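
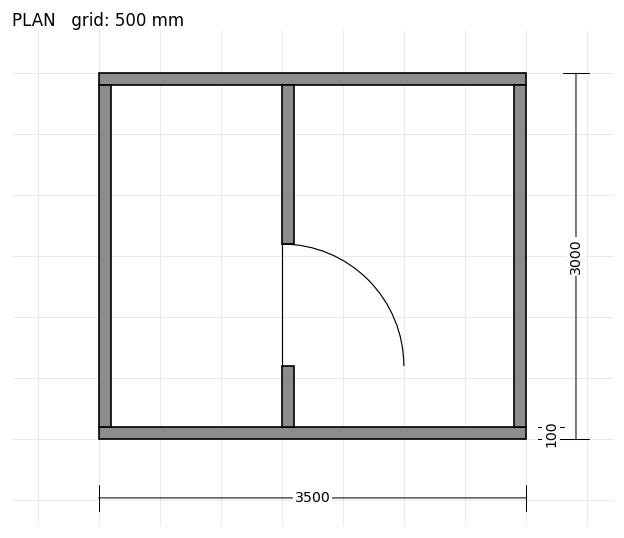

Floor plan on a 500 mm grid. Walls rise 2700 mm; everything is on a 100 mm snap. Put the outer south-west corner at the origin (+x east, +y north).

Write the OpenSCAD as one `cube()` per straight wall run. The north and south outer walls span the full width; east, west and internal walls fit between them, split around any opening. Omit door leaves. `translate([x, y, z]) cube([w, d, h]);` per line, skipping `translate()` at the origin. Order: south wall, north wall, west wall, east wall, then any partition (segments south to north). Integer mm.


cube([3500, 100, 2700]);
translate([0, 2900, 0]) cube([3500, 100, 2700]);
translate([0, 100, 0]) cube([100, 2800, 2700]);
translate([3400, 100, 0]) cube([100, 2800, 2700]);
translate([1500, 100, 0]) cube([100, 500, 2700]);
translate([1500, 1600, 0]) cube([100, 1300, 2700]);


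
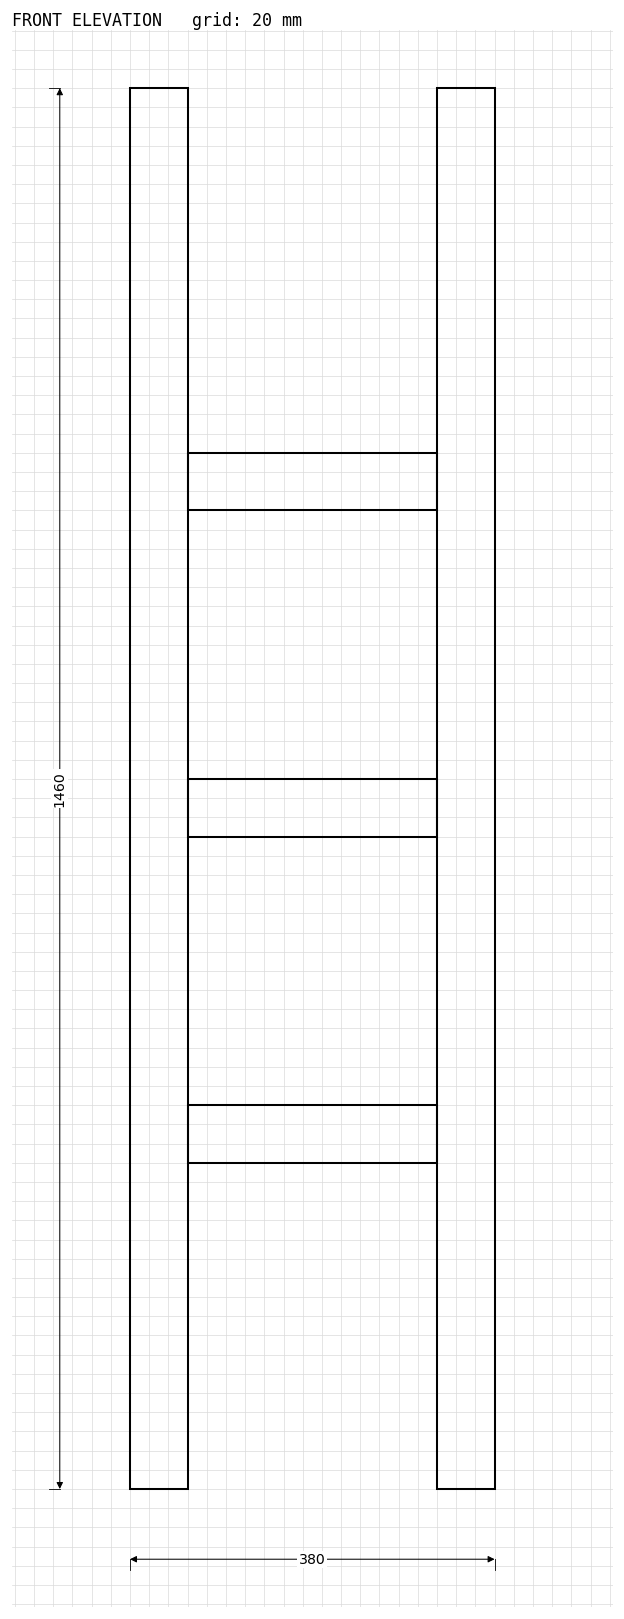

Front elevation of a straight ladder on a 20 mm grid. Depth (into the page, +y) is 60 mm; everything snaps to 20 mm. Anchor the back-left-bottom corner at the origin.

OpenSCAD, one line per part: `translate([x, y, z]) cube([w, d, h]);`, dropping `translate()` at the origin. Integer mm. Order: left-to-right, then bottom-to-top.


cube([60, 60, 1460]);
translate([60, 0, 340]) cube([260, 60, 60]);
translate([60, 0, 680]) cube([260, 60, 60]);
translate([60, 0, 1020]) cube([260, 60, 60]);
translate([320, 0, 0]) cube([60, 60, 1460]);


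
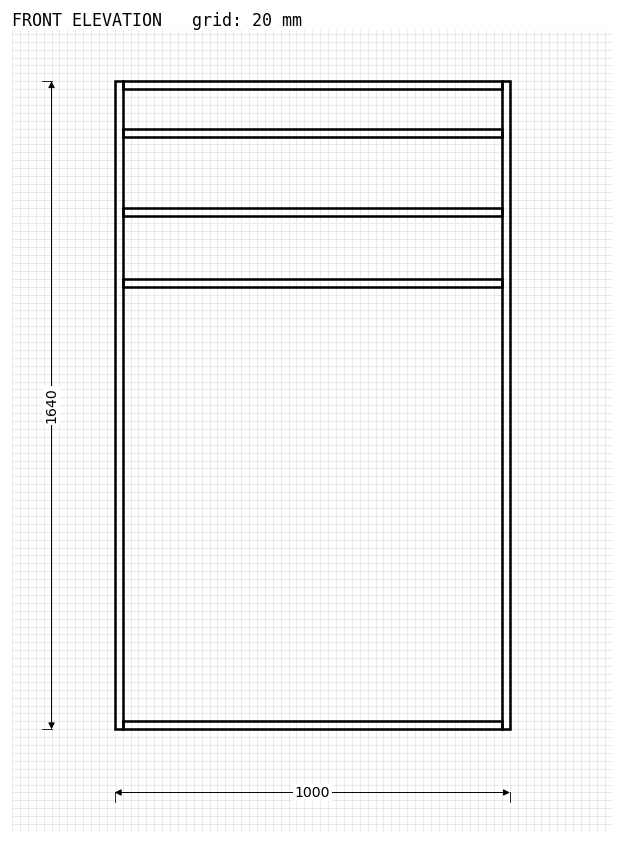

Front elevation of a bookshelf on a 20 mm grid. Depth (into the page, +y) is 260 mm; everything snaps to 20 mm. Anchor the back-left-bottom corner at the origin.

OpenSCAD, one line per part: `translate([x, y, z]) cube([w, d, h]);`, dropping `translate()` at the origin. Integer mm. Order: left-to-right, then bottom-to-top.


cube([20, 260, 1640]);
translate([20, 0, 0]) cube([960, 260, 20]);
translate([20, 0, 1120]) cube([960, 260, 20]);
translate([20, 0, 1300]) cube([960, 260, 20]);
translate([20, 0, 1500]) cube([960, 260, 20]);
translate([20, 0, 1620]) cube([960, 260, 20]);
translate([980, 0, 0]) cube([20, 260, 1640]);


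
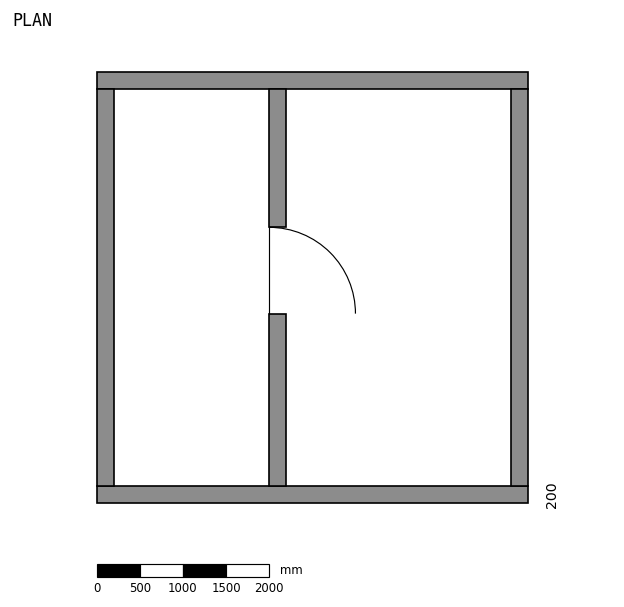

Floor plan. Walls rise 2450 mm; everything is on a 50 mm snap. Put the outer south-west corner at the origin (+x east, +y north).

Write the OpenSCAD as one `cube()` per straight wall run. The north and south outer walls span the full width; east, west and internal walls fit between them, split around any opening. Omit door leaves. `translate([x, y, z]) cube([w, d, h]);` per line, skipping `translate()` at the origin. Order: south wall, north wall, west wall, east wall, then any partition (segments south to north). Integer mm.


cube([5000, 200, 2450]);
translate([0, 4800, 0]) cube([5000, 200, 2450]);
translate([0, 200, 0]) cube([200, 4600, 2450]);
translate([4800, 200, 0]) cube([200, 4600, 2450]);
translate([2000, 200, 0]) cube([200, 2000, 2450]);
translate([2000, 3200, 0]) cube([200, 1600, 2450]);


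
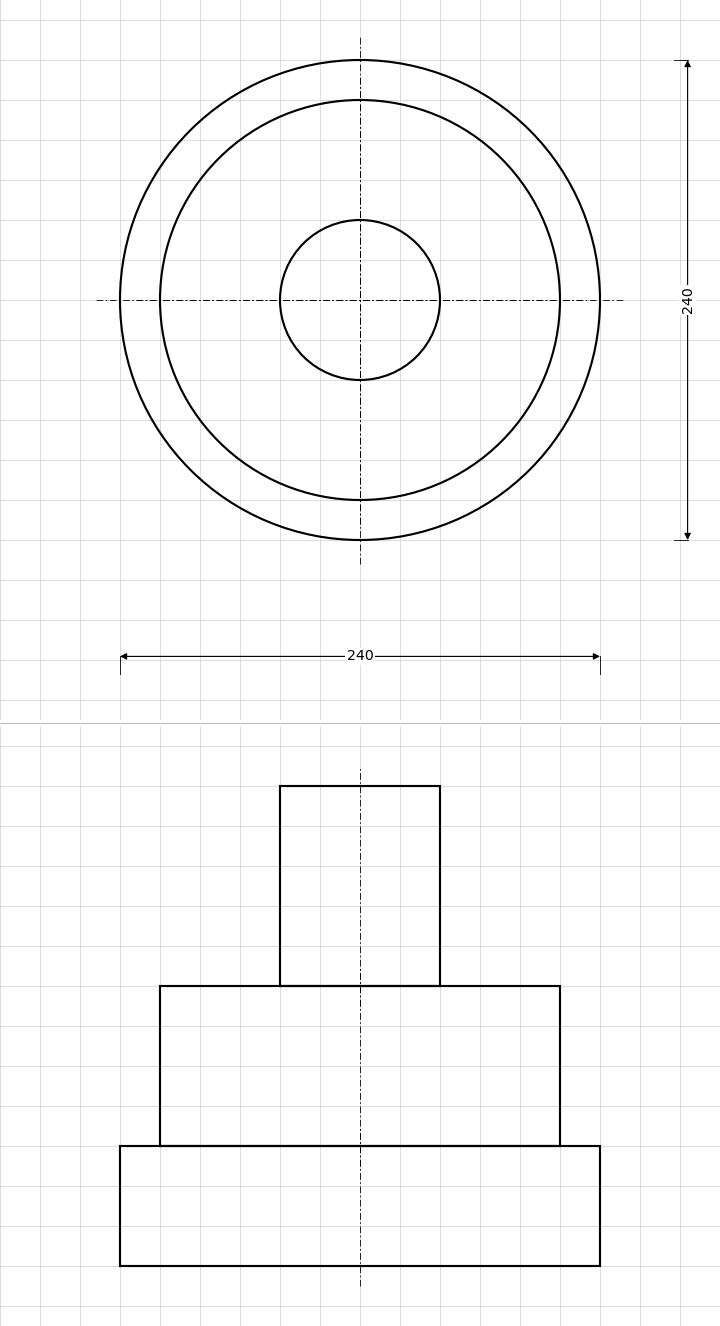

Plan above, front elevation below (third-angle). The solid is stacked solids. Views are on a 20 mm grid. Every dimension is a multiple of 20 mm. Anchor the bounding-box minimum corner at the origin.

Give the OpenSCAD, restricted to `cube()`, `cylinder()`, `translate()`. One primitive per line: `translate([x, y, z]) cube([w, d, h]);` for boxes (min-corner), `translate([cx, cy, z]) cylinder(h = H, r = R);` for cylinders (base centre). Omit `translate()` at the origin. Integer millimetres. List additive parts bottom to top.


translate([120, 120, 0]) cylinder(h = 60, r = 120);
translate([120, 120, 60]) cylinder(h = 80, r = 100);
translate([120, 120, 140]) cylinder(h = 100, r = 40);


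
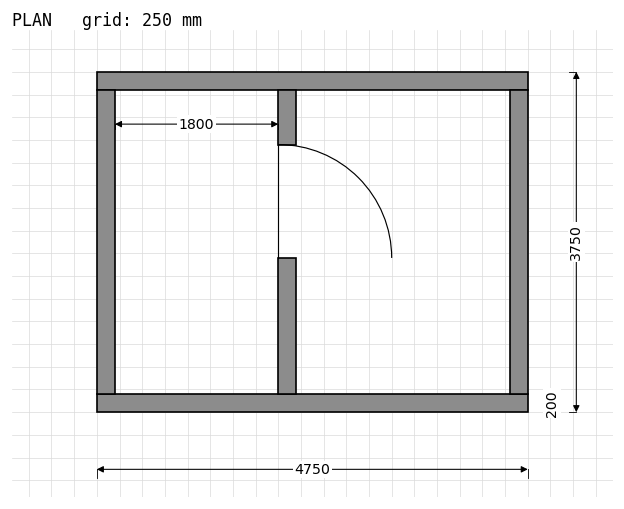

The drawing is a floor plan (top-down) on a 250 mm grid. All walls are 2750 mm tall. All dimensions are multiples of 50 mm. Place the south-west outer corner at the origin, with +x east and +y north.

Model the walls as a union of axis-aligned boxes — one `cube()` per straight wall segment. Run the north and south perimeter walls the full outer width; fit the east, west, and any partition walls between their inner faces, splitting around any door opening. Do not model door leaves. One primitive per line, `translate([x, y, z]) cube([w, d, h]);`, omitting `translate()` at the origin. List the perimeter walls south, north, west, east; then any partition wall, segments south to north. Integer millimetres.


cube([4750, 200, 2750]);
translate([0, 3550, 0]) cube([4750, 200, 2750]);
translate([0, 200, 0]) cube([200, 3350, 2750]);
translate([4550, 200, 0]) cube([200, 3350, 2750]);
translate([2000, 200, 0]) cube([200, 1500, 2750]);
translate([2000, 2950, 0]) cube([200, 600, 2750]);


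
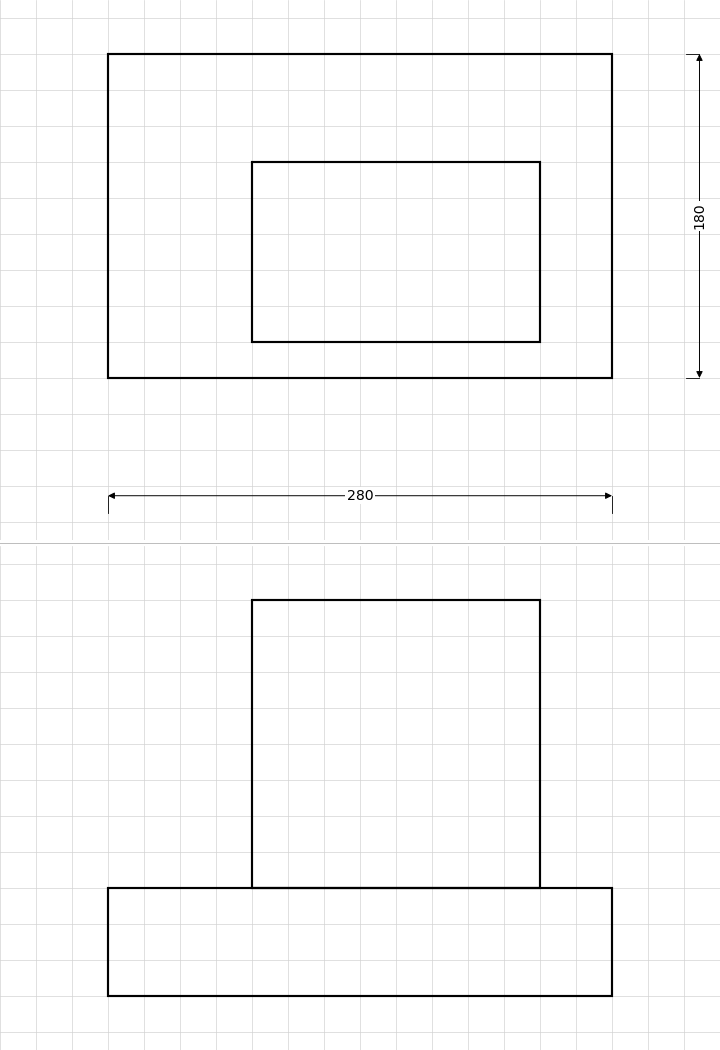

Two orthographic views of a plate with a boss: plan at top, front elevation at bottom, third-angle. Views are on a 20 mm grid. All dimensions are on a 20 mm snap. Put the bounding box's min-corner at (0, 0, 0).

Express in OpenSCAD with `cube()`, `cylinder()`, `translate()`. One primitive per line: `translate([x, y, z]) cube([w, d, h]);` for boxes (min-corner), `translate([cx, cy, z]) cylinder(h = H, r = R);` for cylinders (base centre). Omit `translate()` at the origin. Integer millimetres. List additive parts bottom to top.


cube([280, 180, 60]);
translate([80, 20, 60]) cube([160, 100, 160]);


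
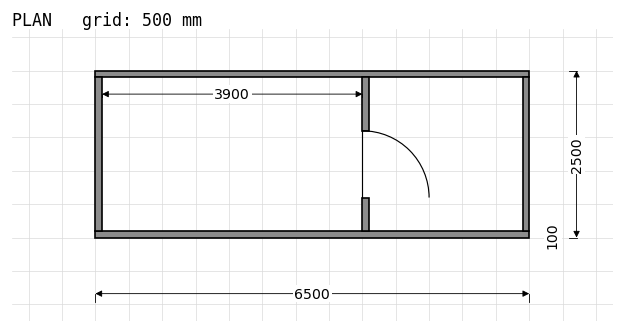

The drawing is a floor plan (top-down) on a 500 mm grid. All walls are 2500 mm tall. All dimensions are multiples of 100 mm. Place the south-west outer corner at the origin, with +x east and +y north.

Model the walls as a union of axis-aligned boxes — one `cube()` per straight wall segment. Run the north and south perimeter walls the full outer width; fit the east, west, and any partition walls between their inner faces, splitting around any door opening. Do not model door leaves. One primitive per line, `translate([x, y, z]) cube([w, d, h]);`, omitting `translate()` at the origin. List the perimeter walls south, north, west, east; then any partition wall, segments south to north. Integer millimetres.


cube([6500, 100, 2500]);
translate([0, 2400, 0]) cube([6500, 100, 2500]);
translate([0, 100, 0]) cube([100, 2300, 2500]);
translate([6400, 100, 0]) cube([100, 2300, 2500]);
translate([4000, 100, 0]) cube([100, 500, 2500]);
translate([4000, 1600, 0]) cube([100, 800, 2500]);


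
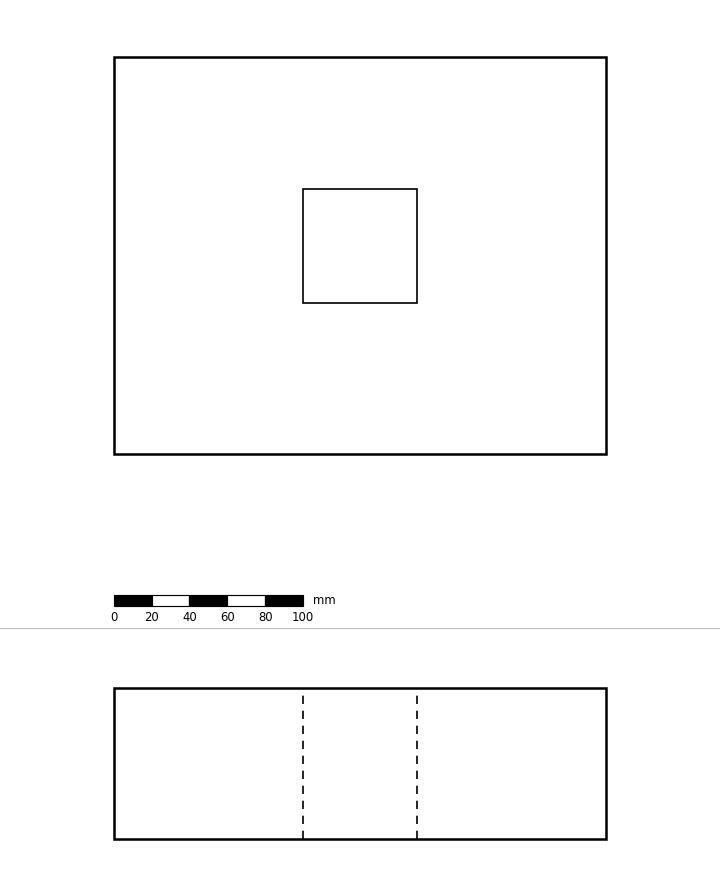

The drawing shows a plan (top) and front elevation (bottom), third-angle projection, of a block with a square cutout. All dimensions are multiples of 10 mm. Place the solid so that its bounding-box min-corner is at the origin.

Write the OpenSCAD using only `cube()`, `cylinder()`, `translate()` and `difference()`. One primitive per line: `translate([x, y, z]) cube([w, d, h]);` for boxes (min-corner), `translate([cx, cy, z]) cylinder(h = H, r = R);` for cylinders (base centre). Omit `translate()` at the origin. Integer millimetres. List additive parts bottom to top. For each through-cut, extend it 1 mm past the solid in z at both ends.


difference() {
  cube([260, 210, 80]);
  translate([100, 80, -1]) cube([60, 60, 82]);
}


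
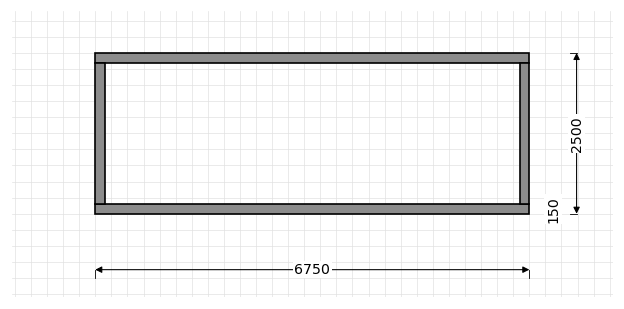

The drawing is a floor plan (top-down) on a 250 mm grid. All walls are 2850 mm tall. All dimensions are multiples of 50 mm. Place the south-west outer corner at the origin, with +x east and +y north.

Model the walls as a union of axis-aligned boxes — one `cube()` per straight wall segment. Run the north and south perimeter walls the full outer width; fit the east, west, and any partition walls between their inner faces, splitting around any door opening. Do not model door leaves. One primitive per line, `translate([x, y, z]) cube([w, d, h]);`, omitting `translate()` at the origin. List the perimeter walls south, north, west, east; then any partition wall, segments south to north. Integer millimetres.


cube([6750, 150, 2850]);
translate([0, 2350, 0]) cube([6750, 150, 2850]);
translate([0, 150, 0]) cube([150, 2200, 2850]);
translate([6600, 150, 0]) cube([150, 2200, 2850]);


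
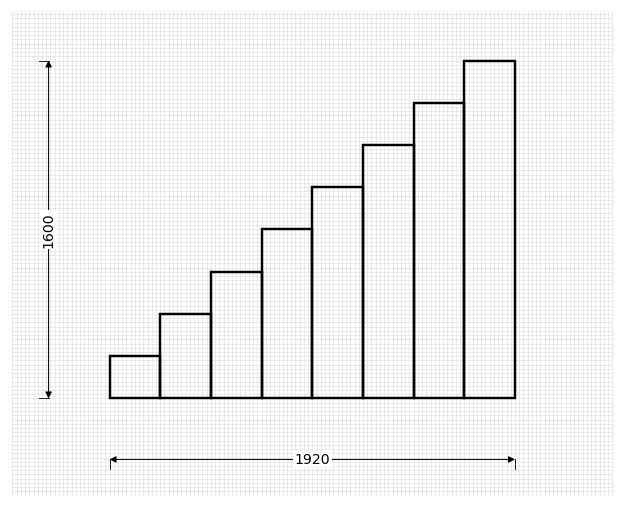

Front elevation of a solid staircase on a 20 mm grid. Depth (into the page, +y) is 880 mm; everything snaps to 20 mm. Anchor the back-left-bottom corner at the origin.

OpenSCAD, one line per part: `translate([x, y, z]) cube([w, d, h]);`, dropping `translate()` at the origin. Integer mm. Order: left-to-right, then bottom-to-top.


cube([240, 880, 200]);
translate([240, 0, 0]) cube([240, 880, 400]);
translate([480, 0, 0]) cube([240, 880, 600]);
translate([720, 0, 0]) cube([240, 880, 800]);
translate([960, 0, 0]) cube([240, 880, 1000]);
translate([1200, 0, 0]) cube([240, 880, 1200]);
translate([1440, 0, 0]) cube([240, 880, 1400]);
translate([1680, 0, 0]) cube([240, 880, 1600]);


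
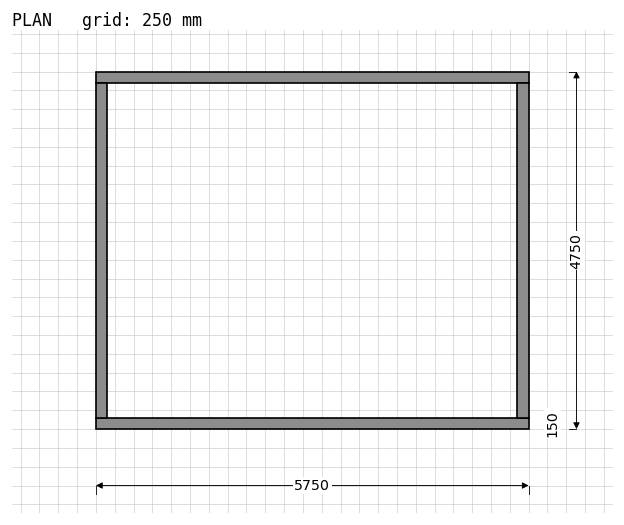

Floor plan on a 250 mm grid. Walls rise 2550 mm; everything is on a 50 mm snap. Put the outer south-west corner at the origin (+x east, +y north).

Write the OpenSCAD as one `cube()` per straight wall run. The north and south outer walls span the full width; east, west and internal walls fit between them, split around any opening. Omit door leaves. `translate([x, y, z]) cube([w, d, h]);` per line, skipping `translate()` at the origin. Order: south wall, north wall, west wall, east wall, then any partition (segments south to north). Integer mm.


cube([5750, 150, 2550]);
translate([0, 4600, 0]) cube([5750, 150, 2550]);
translate([0, 150, 0]) cube([150, 4450, 2550]);
translate([5600, 150, 0]) cube([150, 4450, 2550]);


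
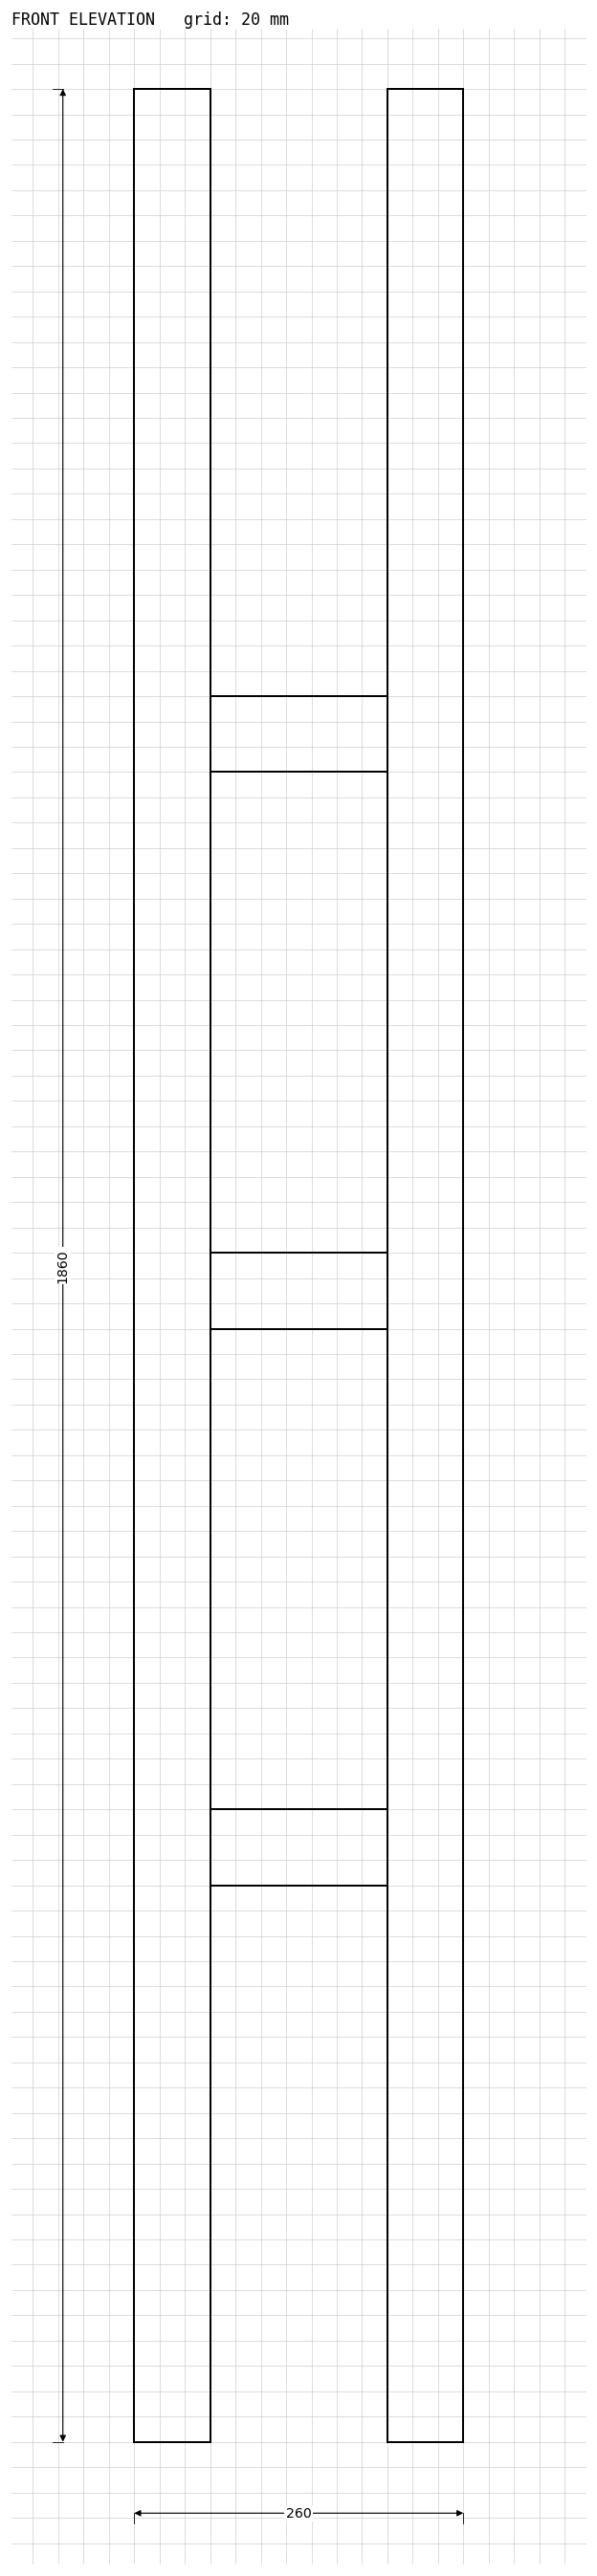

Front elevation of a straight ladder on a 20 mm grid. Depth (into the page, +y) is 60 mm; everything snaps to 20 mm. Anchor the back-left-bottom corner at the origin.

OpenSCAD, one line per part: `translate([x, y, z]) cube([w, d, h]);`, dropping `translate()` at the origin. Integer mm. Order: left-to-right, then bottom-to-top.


cube([60, 60, 1860]);
translate([60, 0, 440]) cube([140, 60, 60]);
translate([60, 0, 880]) cube([140, 60, 60]);
translate([60, 0, 1320]) cube([140, 60, 60]);
translate([200, 0, 0]) cube([60, 60, 1860]);


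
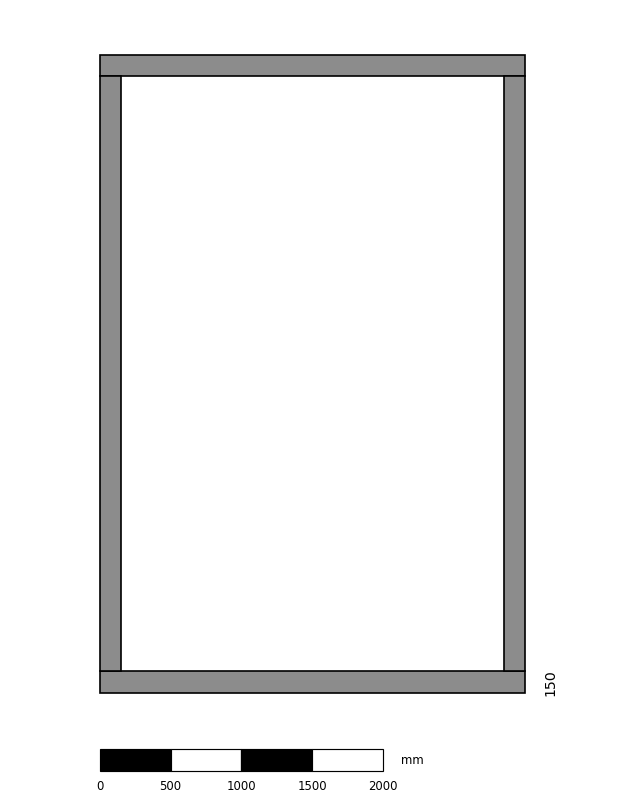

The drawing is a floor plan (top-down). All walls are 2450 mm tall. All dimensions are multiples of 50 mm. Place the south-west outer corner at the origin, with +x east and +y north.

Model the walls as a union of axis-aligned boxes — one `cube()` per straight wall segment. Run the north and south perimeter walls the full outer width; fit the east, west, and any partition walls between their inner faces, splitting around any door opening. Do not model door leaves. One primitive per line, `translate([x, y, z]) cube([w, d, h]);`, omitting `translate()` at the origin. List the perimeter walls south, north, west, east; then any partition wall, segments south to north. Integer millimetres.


cube([3000, 150, 2450]);
translate([0, 4350, 0]) cube([3000, 150, 2450]);
translate([0, 150, 0]) cube([150, 4200, 2450]);
translate([2850, 150, 0]) cube([150, 4200, 2450]);


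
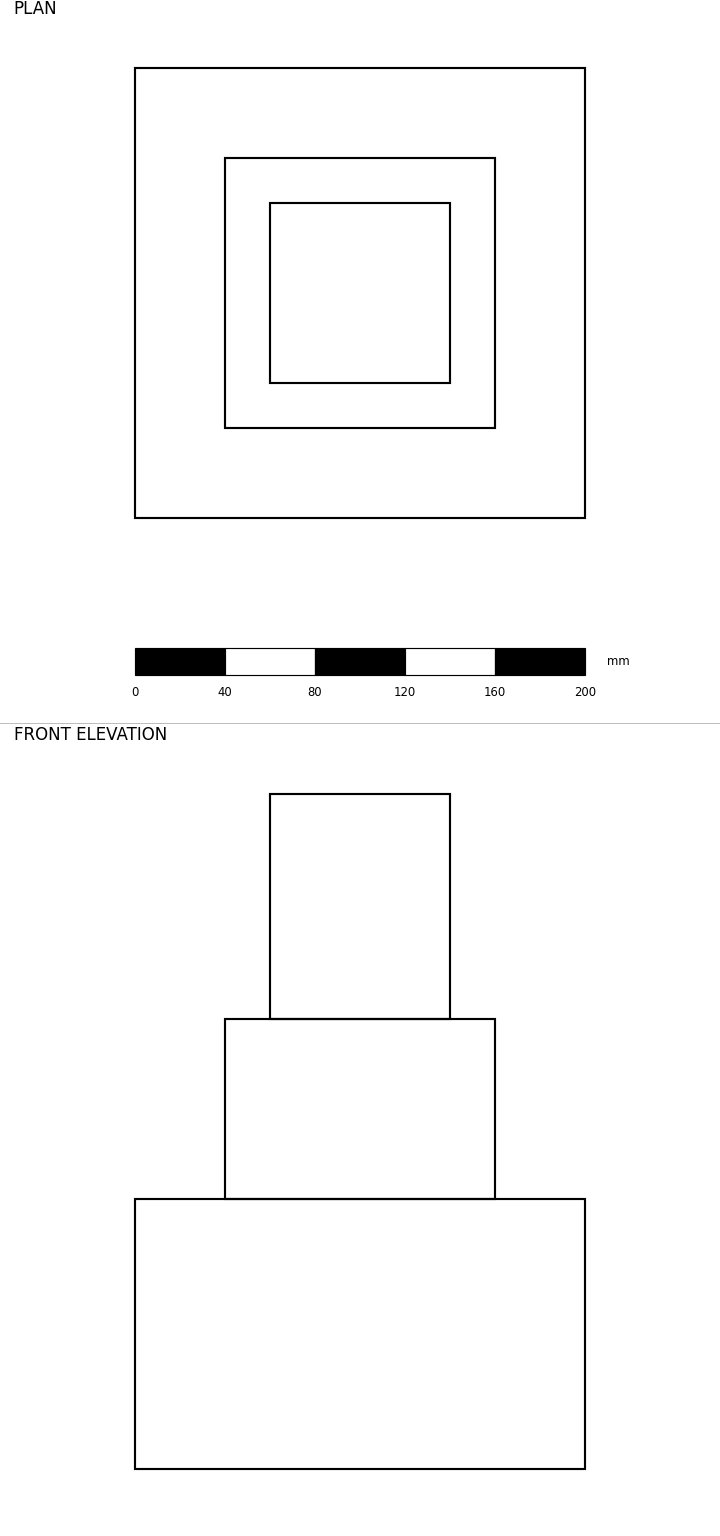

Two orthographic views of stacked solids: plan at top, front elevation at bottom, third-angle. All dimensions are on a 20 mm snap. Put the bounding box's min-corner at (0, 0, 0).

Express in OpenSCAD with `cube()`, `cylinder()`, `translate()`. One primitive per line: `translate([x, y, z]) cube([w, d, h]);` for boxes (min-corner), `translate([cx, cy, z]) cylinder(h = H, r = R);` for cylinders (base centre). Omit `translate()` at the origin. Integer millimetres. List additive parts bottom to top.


cube([200, 200, 120]);
translate([40, 40, 120]) cube([120, 120, 80]);
translate([60, 60, 200]) cube([80, 80, 100]);


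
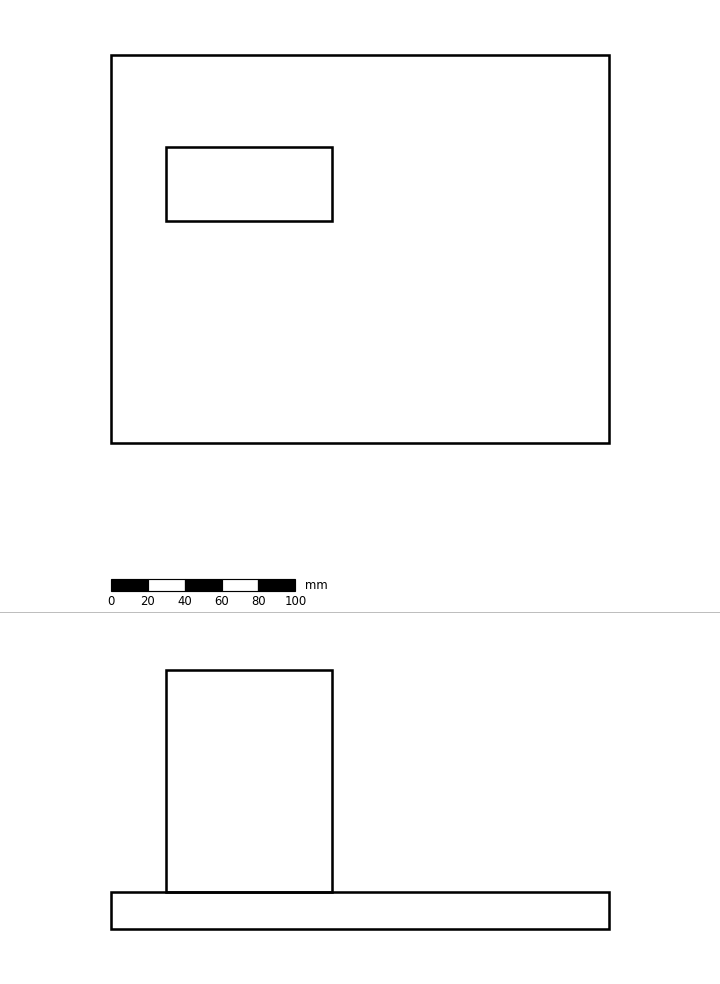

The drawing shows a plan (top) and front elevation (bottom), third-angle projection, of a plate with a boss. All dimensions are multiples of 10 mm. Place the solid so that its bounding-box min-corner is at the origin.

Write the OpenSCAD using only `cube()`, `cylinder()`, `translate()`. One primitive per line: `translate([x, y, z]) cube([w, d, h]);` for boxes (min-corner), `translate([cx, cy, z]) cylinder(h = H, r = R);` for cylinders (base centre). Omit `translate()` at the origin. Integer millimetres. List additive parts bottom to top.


cube([270, 210, 20]);
translate([30, 120, 20]) cube([90, 40, 120]);


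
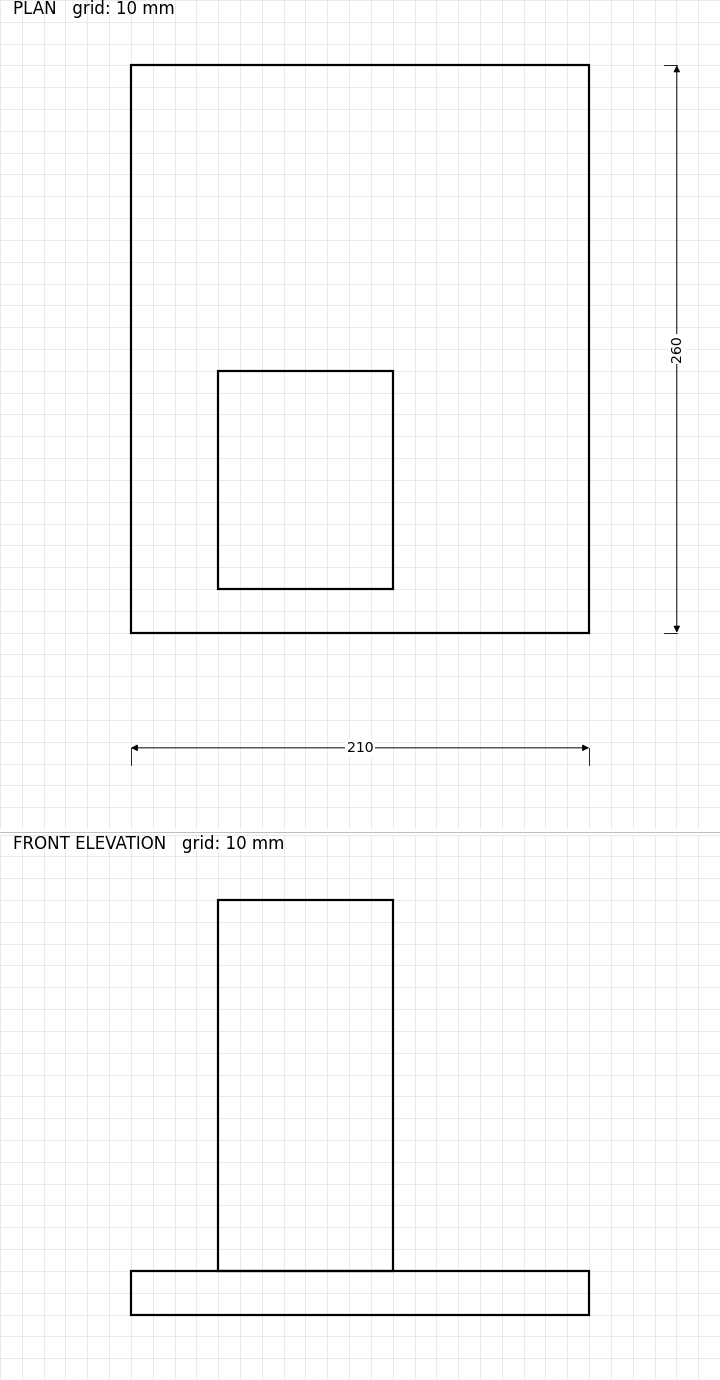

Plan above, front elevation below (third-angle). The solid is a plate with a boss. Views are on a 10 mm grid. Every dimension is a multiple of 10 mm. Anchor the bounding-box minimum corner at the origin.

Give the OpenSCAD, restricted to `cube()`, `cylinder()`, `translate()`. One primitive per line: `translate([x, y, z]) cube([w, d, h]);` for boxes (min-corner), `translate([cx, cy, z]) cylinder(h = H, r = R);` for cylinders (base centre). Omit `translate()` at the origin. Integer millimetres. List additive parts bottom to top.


cube([210, 260, 20]);
translate([40, 20, 20]) cube([80, 100, 170]);


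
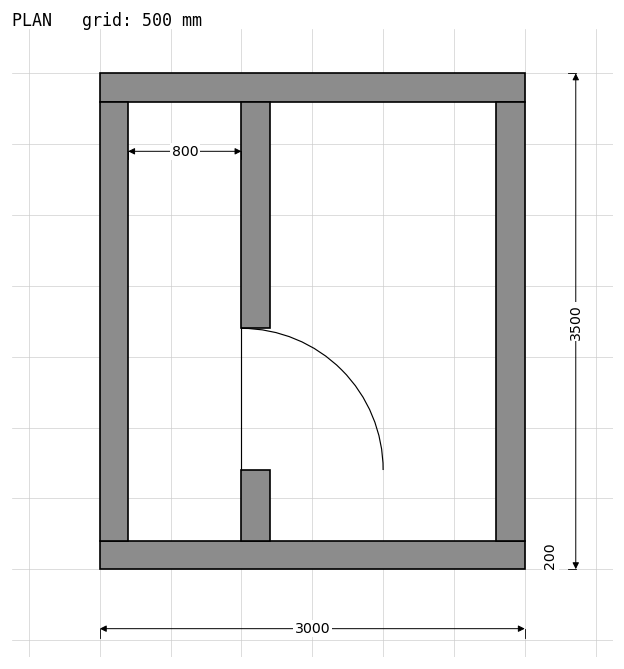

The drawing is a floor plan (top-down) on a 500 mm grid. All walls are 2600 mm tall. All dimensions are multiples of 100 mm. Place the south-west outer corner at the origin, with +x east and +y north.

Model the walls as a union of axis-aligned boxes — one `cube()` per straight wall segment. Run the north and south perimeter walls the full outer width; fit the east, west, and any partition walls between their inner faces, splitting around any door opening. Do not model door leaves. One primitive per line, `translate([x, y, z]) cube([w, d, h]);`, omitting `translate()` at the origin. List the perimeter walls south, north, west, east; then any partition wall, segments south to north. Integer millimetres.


cube([3000, 200, 2600]);
translate([0, 3300, 0]) cube([3000, 200, 2600]);
translate([0, 200, 0]) cube([200, 3100, 2600]);
translate([2800, 200, 0]) cube([200, 3100, 2600]);
translate([1000, 200, 0]) cube([200, 500, 2600]);
translate([1000, 1700, 0]) cube([200, 1600, 2600]);


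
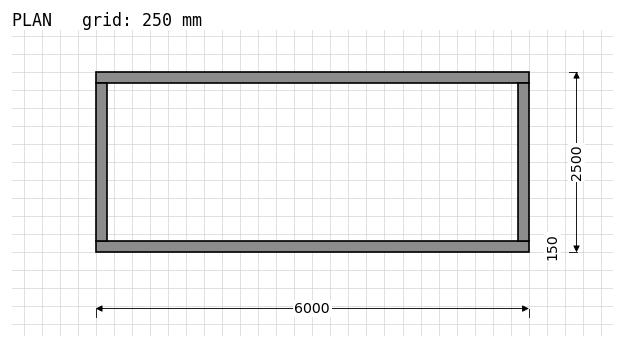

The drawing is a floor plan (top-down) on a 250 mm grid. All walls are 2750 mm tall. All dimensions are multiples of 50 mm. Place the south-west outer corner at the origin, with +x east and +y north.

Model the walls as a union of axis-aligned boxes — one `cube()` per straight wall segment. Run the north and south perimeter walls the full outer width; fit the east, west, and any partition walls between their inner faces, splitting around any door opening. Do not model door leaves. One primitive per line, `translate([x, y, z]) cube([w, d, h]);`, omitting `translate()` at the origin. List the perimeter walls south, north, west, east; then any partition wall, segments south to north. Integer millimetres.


cube([6000, 150, 2750]);
translate([0, 2350, 0]) cube([6000, 150, 2750]);
translate([0, 150, 0]) cube([150, 2200, 2750]);
translate([5850, 150, 0]) cube([150, 2200, 2750]);


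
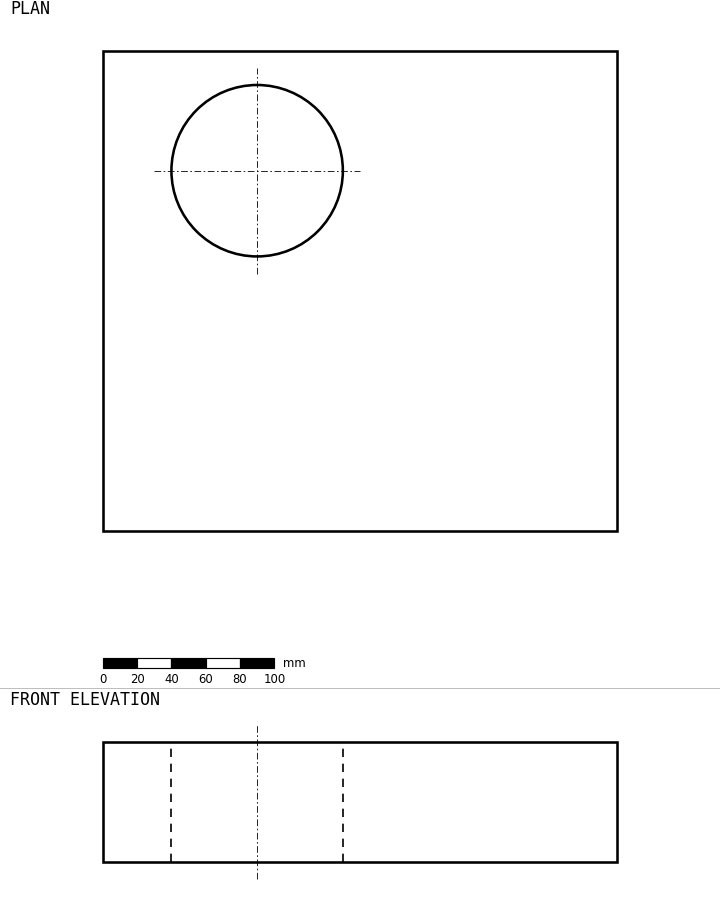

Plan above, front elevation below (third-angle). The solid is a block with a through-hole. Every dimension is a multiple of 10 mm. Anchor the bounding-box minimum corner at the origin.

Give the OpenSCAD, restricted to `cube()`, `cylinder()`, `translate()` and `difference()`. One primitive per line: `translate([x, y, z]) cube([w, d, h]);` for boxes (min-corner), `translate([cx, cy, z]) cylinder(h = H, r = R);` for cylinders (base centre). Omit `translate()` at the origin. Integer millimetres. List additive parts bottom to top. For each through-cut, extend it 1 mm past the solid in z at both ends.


difference() {
  cube([300, 280, 70]);
  translate([90, 210, -1]) cylinder(h = 72, r = 50);
}


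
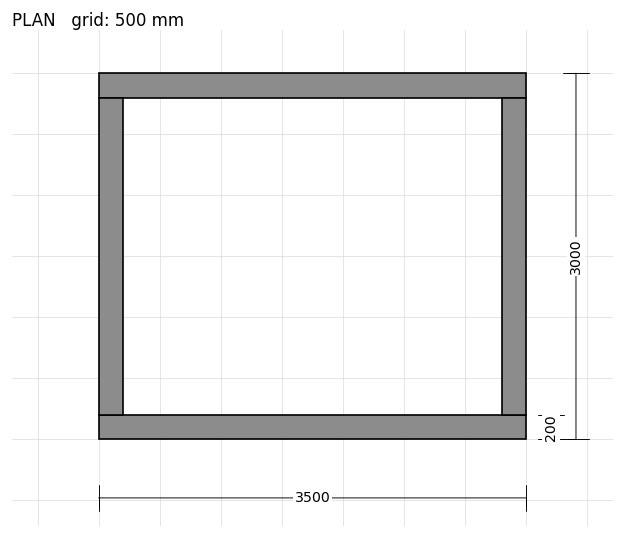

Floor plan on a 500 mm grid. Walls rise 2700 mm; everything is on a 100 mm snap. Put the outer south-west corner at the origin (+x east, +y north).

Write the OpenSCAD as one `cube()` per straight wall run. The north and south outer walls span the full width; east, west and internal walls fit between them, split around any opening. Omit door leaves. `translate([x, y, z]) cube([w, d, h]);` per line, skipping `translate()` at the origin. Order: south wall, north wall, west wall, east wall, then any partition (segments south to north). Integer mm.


cube([3500, 200, 2700]);
translate([0, 2800, 0]) cube([3500, 200, 2700]);
translate([0, 200, 0]) cube([200, 2600, 2700]);
translate([3300, 200, 0]) cube([200, 2600, 2700]);


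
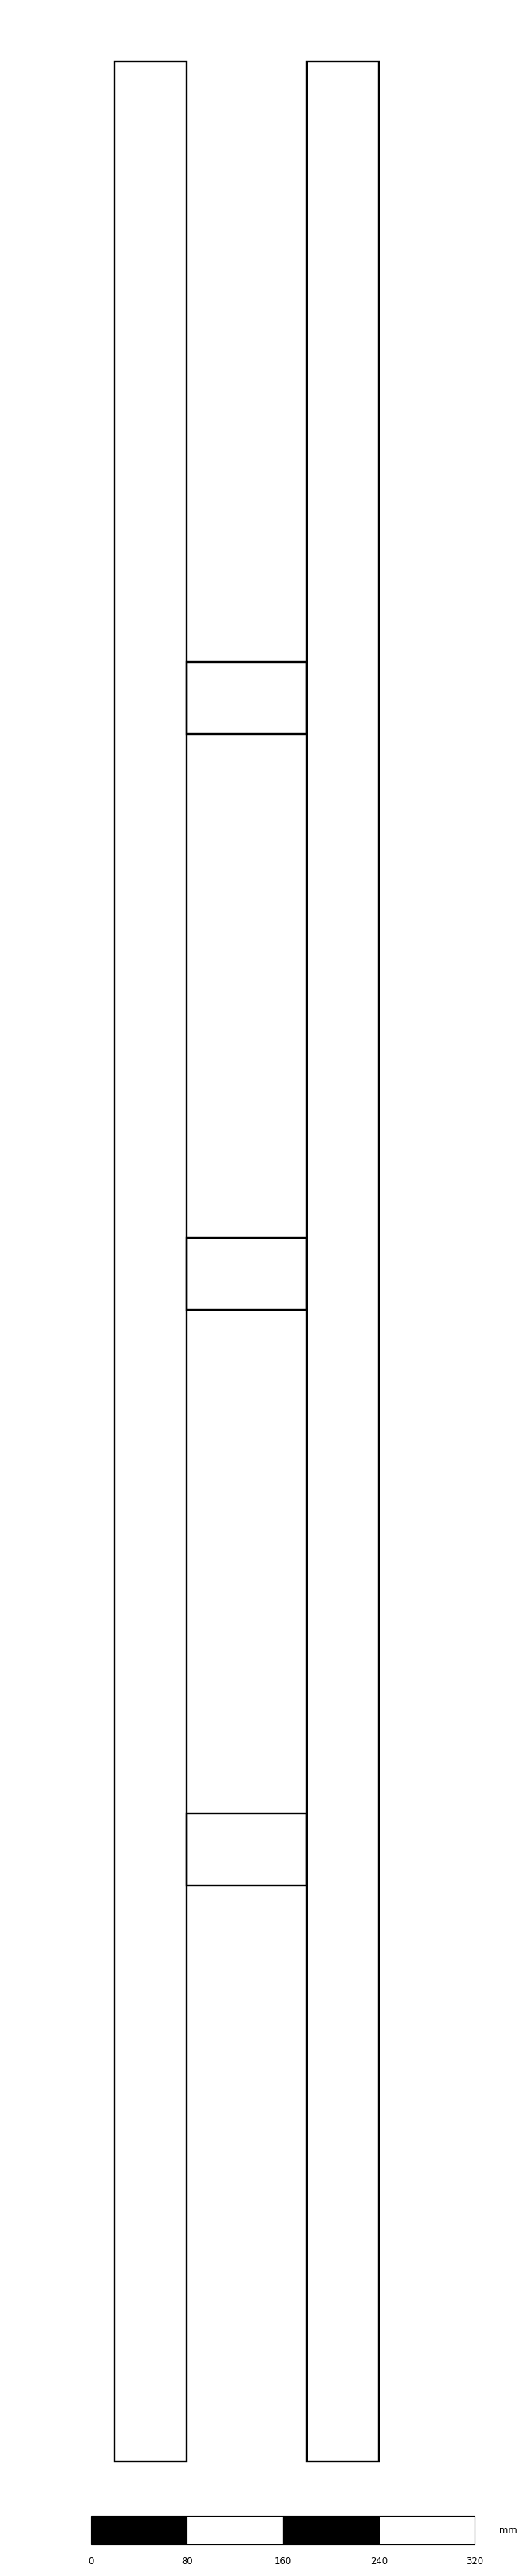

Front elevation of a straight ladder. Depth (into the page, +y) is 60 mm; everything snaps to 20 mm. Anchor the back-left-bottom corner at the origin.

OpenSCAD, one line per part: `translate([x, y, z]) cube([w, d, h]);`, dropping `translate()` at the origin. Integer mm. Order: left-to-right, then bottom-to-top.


cube([60, 60, 2000]);
translate([60, 0, 480]) cube([100, 60, 60]);
translate([60, 0, 960]) cube([100, 60, 60]);
translate([60, 0, 1440]) cube([100, 60, 60]);
translate([160, 0, 0]) cube([60, 60, 2000]);


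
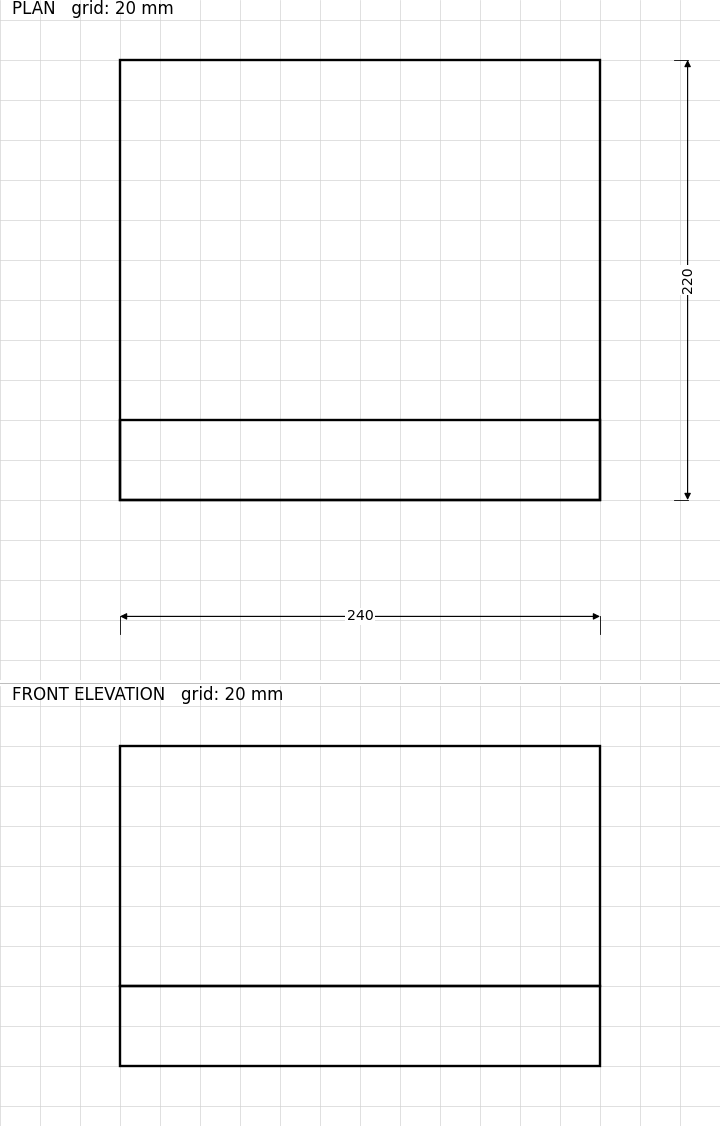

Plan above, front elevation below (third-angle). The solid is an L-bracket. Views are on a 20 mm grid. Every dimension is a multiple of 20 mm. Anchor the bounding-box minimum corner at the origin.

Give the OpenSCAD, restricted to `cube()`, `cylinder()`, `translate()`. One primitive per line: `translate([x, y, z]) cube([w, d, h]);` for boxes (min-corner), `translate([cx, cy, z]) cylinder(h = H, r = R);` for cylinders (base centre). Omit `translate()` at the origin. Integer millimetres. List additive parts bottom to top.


cube([240, 220, 40]);
translate([0, 0, 40]) cube([240, 40, 120]);


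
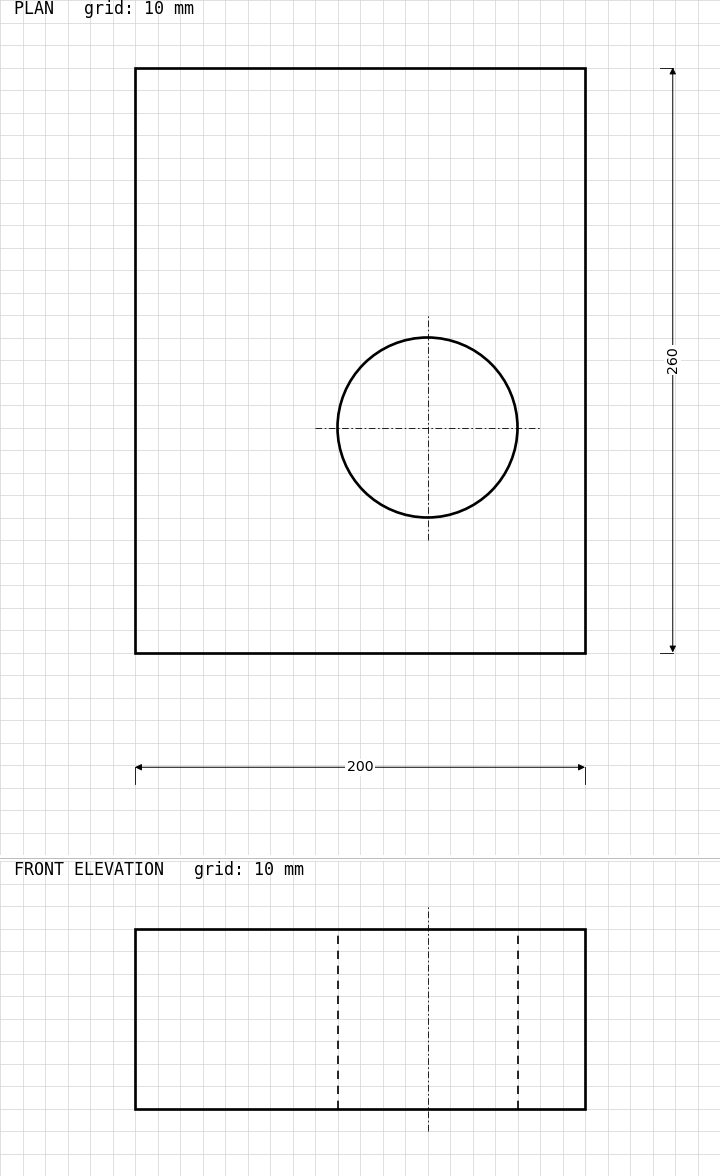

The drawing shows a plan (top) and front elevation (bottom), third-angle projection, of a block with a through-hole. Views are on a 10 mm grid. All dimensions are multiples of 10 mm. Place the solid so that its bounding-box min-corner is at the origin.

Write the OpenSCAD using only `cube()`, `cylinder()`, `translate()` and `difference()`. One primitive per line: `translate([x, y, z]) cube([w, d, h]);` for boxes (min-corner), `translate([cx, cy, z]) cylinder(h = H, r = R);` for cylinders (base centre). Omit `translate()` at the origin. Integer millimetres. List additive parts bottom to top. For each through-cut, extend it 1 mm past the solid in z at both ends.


difference() {
  cube([200, 260, 80]);
  translate([130, 100, -1]) cylinder(h = 82, r = 40);
}


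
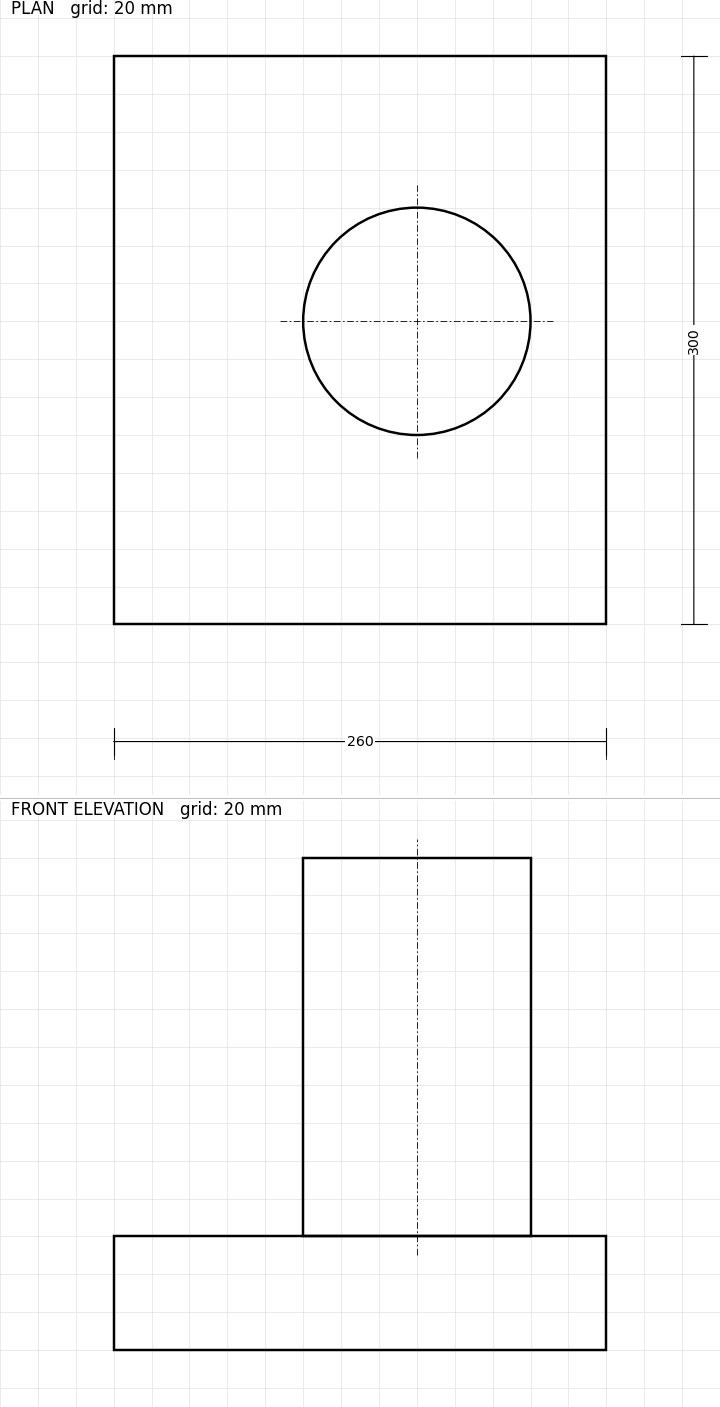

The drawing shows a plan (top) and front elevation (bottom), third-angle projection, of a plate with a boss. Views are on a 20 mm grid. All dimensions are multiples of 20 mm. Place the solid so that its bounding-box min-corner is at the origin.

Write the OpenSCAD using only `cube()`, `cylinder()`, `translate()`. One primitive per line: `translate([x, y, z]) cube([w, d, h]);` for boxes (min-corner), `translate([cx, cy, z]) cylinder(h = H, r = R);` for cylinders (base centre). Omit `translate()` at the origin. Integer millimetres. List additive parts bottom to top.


cube([260, 300, 60]);
translate([160, 160, 60]) cylinder(h = 200, r = 60);


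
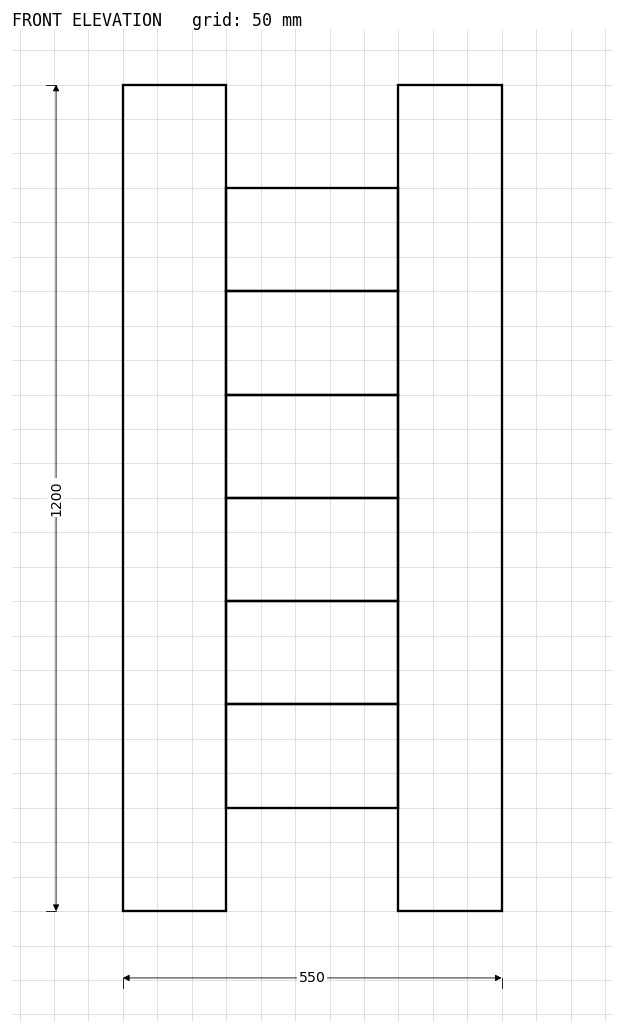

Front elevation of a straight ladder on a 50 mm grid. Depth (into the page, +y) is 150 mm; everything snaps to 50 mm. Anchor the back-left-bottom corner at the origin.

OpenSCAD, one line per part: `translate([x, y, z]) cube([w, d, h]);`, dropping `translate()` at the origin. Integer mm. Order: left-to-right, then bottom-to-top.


cube([150, 150, 1200]);
translate([150, 0, 150]) cube([250, 150, 150]);
translate([150, 0, 300]) cube([250, 150, 150]);
translate([150, 0, 450]) cube([250, 150, 150]);
translate([150, 0, 600]) cube([250, 150, 150]);
translate([150, 0, 750]) cube([250, 150, 150]);
translate([150, 0, 900]) cube([250, 150, 150]);
translate([400, 0, 0]) cube([150, 150, 1200]);


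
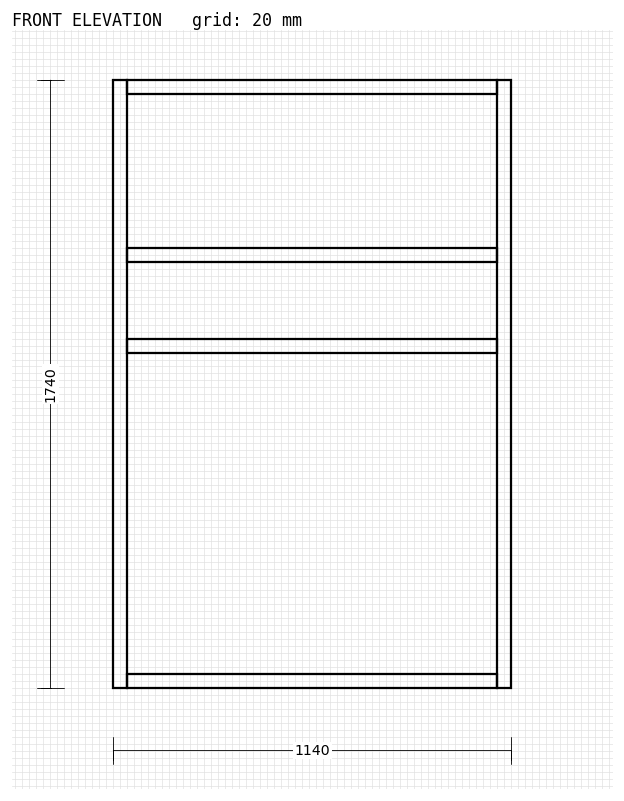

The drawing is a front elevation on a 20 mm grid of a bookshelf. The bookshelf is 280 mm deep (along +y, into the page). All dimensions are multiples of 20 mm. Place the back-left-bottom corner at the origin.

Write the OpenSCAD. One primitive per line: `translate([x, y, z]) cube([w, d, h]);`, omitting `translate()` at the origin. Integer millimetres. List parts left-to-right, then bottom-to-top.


cube([40, 280, 1740]);
translate([40, 0, 0]) cube([1060, 280, 40]);
translate([40, 0, 960]) cube([1060, 280, 40]);
translate([40, 0, 1220]) cube([1060, 280, 40]);
translate([40, 0, 1700]) cube([1060, 280, 40]);
translate([1100, 0, 0]) cube([40, 280, 1740]);


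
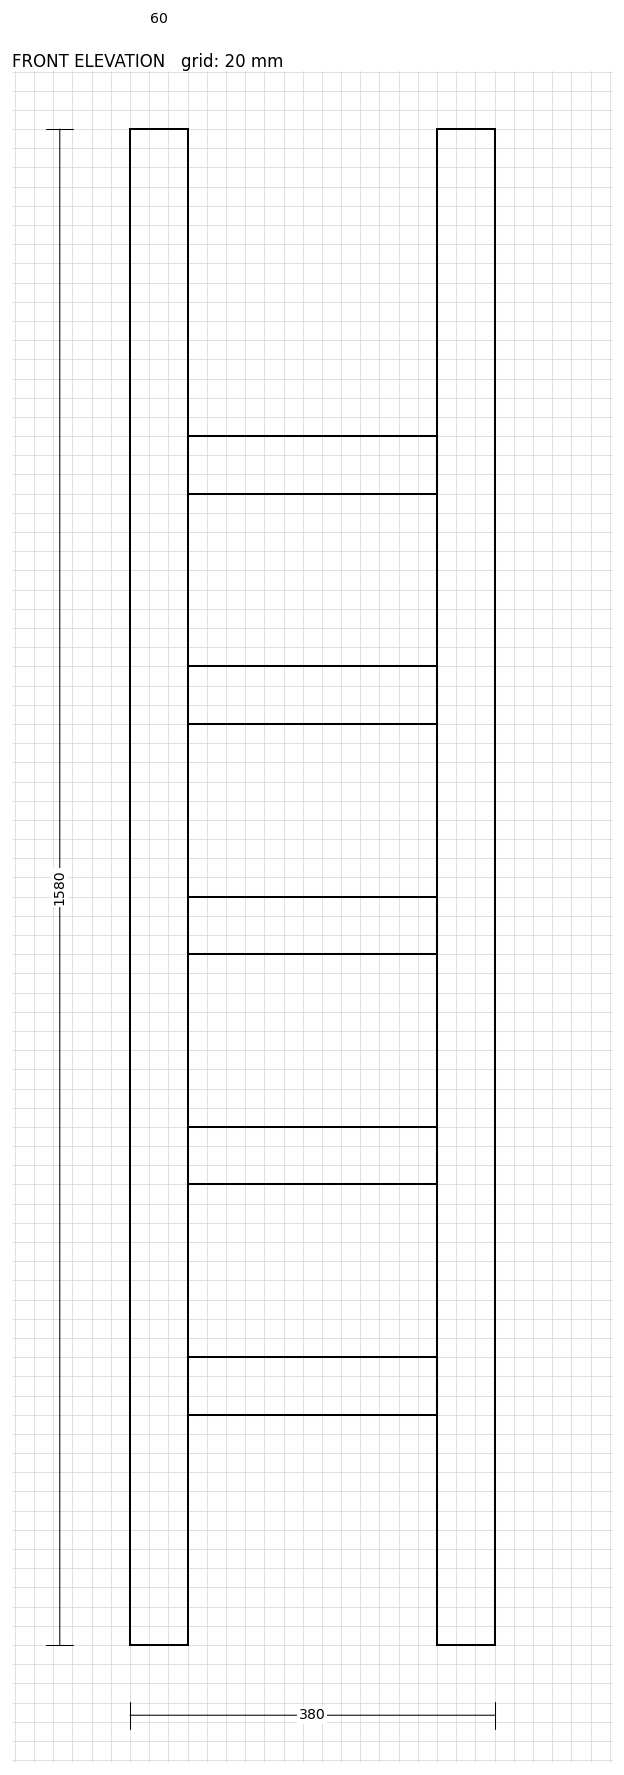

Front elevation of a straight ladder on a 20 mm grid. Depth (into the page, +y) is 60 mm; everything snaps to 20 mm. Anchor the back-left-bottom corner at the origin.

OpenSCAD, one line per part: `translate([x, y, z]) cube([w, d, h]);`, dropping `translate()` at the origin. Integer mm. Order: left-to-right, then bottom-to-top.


cube([60, 60, 1580]);
translate([60, 0, 240]) cube([260, 60, 60]);
translate([60, 0, 480]) cube([260, 60, 60]);
translate([60, 0, 720]) cube([260, 60, 60]);
translate([60, 0, 960]) cube([260, 60, 60]);
translate([60, 0, 1200]) cube([260, 60, 60]);
translate([320, 0, 0]) cube([60, 60, 1580]);


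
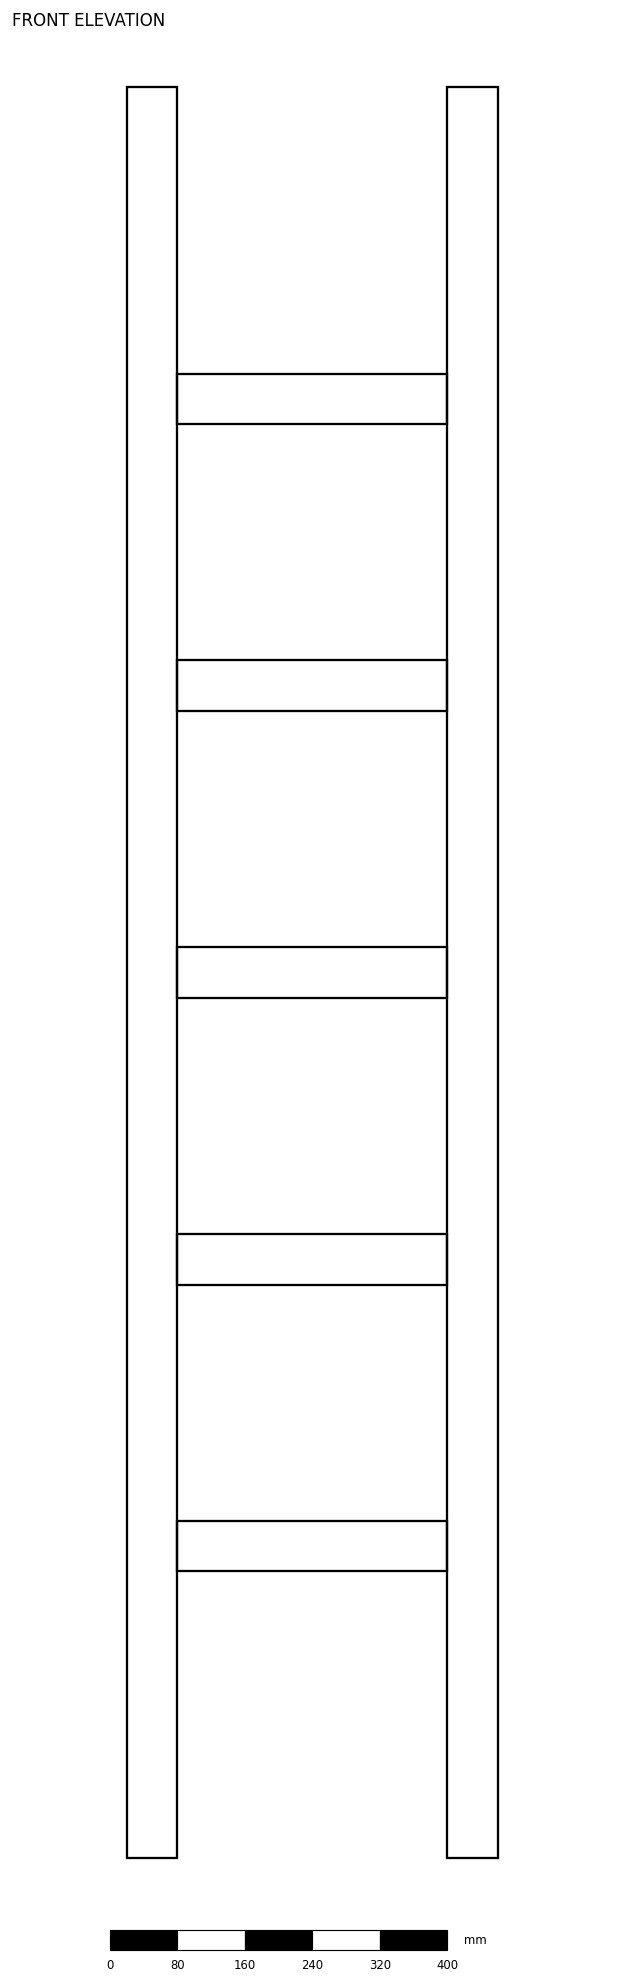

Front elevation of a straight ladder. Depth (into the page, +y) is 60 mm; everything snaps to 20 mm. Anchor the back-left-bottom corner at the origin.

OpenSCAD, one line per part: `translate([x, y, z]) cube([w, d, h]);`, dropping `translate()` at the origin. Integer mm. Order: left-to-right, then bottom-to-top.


cube([60, 60, 2100]);
translate([60, 0, 340]) cube([320, 60, 60]);
translate([60, 0, 680]) cube([320, 60, 60]);
translate([60, 0, 1020]) cube([320, 60, 60]);
translate([60, 0, 1360]) cube([320, 60, 60]);
translate([60, 0, 1700]) cube([320, 60, 60]);
translate([380, 0, 0]) cube([60, 60, 2100]);


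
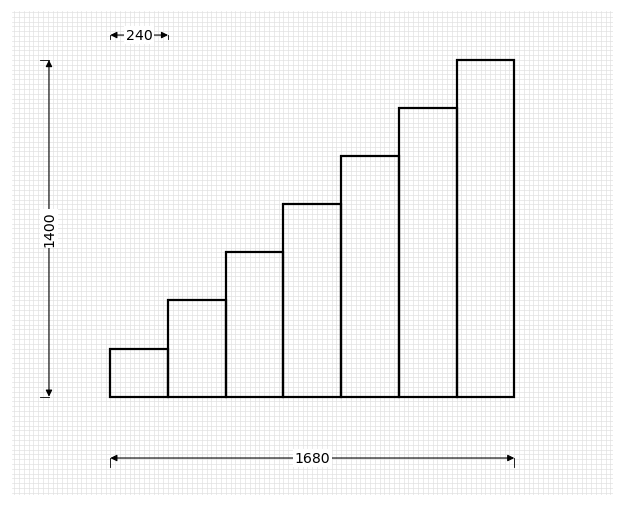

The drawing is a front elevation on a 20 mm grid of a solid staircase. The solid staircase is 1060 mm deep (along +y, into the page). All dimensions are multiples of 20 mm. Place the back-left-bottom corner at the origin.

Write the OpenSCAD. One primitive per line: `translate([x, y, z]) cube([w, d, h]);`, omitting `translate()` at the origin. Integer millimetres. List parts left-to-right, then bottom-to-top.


cube([240, 1060, 200]);
translate([240, 0, 0]) cube([240, 1060, 400]);
translate([480, 0, 0]) cube([240, 1060, 600]);
translate([720, 0, 0]) cube([240, 1060, 800]);
translate([960, 0, 0]) cube([240, 1060, 1000]);
translate([1200, 0, 0]) cube([240, 1060, 1200]);
translate([1440, 0, 0]) cube([240, 1060, 1400]);


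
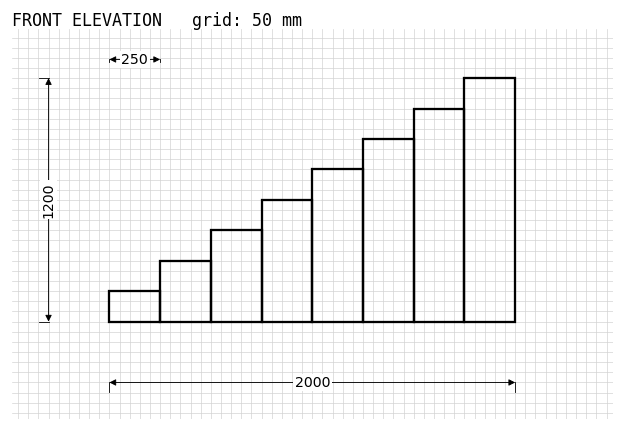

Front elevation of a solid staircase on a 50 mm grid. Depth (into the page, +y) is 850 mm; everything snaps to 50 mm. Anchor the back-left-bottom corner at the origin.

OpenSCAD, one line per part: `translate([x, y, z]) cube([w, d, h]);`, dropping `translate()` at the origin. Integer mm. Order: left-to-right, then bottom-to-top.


cube([250, 850, 150]);
translate([250, 0, 0]) cube([250, 850, 300]);
translate([500, 0, 0]) cube([250, 850, 450]);
translate([750, 0, 0]) cube([250, 850, 600]);
translate([1000, 0, 0]) cube([250, 850, 750]);
translate([1250, 0, 0]) cube([250, 850, 900]);
translate([1500, 0, 0]) cube([250, 850, 1050]);
translate([1750, 0, 0]) cube([250, 850, 1200]);


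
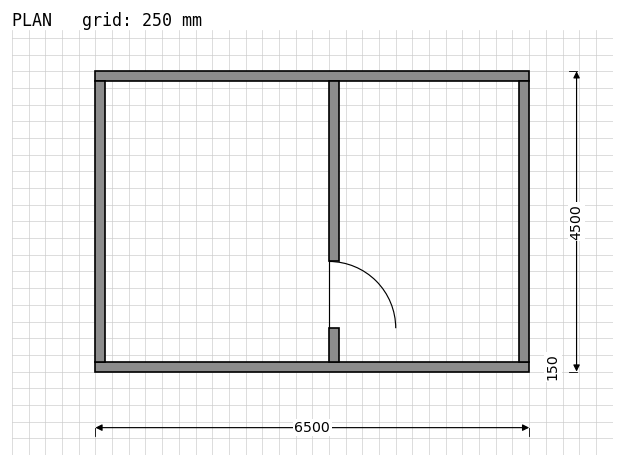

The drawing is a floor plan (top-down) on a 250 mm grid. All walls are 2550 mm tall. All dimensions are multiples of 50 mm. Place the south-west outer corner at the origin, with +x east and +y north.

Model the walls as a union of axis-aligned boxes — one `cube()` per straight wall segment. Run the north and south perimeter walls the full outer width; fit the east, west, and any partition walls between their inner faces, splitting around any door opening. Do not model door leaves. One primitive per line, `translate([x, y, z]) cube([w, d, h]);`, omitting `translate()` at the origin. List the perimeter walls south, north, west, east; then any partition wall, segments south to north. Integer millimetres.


cube([6500, 150, 2550]);
translate([0, 4350, 0]) cube([6500, 150, 2550]);
translate([0, 150, 0]) cube([150, 4200, 2550]);
translate([6350, 150, 0]) cube([150, 4200, 2550]);
translate([3500, 150, 0]) cube([150, 500, 2550]);
translate([3500, 1650, 0]) cube([150, 2700, 2550]);


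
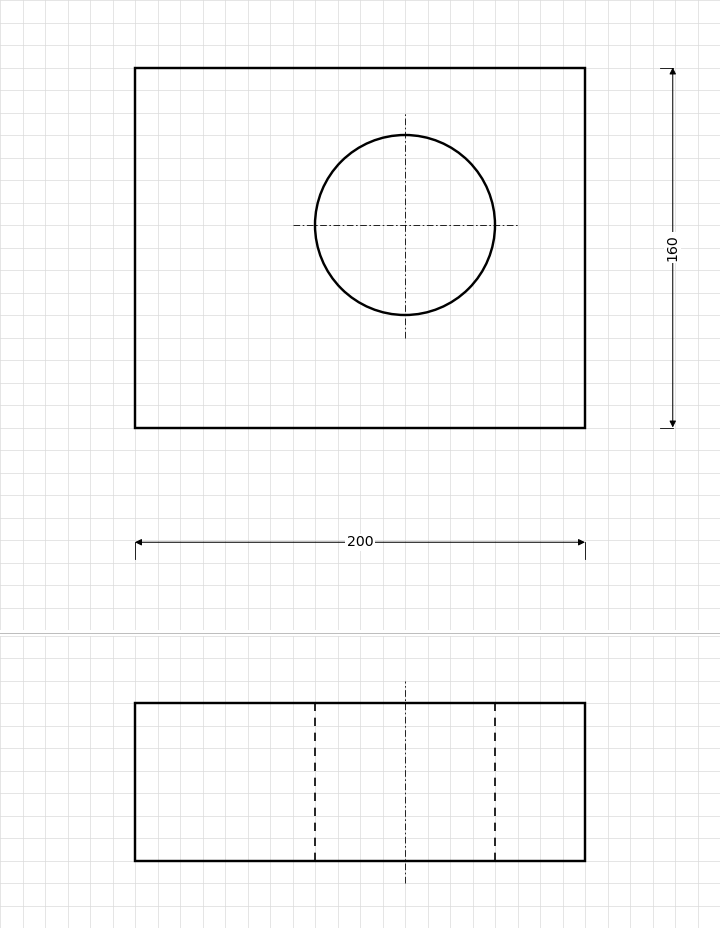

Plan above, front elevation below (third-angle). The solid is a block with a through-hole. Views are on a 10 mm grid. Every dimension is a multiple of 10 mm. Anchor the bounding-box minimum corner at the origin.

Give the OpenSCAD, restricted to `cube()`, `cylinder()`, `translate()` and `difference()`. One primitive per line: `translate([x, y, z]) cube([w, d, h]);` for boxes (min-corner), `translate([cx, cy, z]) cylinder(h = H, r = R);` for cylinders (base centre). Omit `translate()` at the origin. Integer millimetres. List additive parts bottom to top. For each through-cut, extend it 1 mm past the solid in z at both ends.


difference() {
  cube([200, 160, 70]);
  translate([120, 90, -1]) cylinder(h = 72, r = 40);
}


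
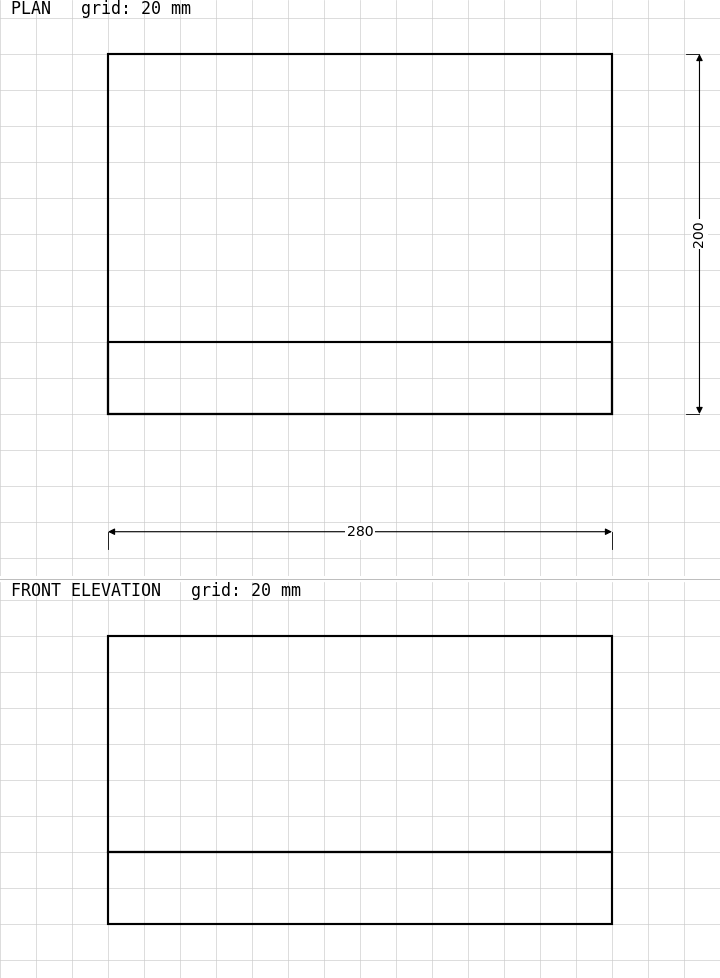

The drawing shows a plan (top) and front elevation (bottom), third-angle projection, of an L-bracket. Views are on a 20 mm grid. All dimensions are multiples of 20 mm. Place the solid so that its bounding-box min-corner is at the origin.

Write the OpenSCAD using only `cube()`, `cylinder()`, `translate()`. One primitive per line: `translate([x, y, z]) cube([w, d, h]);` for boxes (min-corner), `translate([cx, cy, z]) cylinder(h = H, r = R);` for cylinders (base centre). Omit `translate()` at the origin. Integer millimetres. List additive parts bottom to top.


cube([280, 200, 40]);
translate([0, 0, 40]) cube([280, 40, 120]);
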